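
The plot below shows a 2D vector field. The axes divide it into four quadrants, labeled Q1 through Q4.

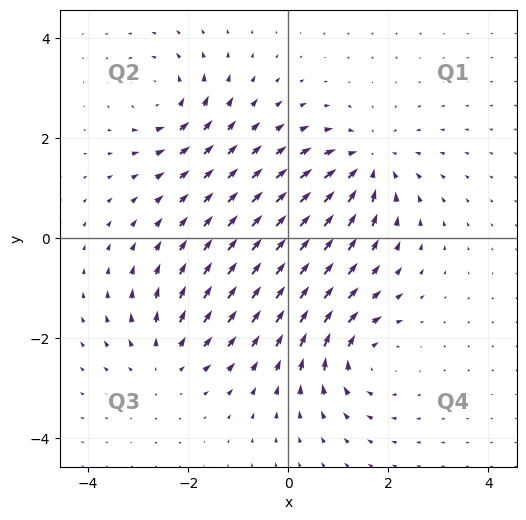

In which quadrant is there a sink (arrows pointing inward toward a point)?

The sink sits at approximately (1.6, 1.5), which lies in quadrant Q1. The divergence there is about -4, negative as expected for a sink.

Q1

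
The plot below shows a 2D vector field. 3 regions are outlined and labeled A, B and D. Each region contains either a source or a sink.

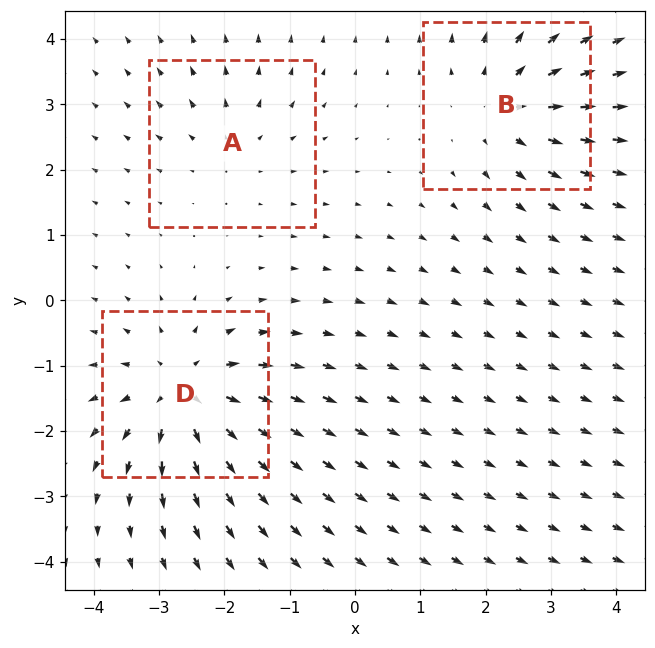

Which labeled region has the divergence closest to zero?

A

Divergence at each region's feature centre — A: about +2, B: about +4, D: about +5. Region A is closest to zero.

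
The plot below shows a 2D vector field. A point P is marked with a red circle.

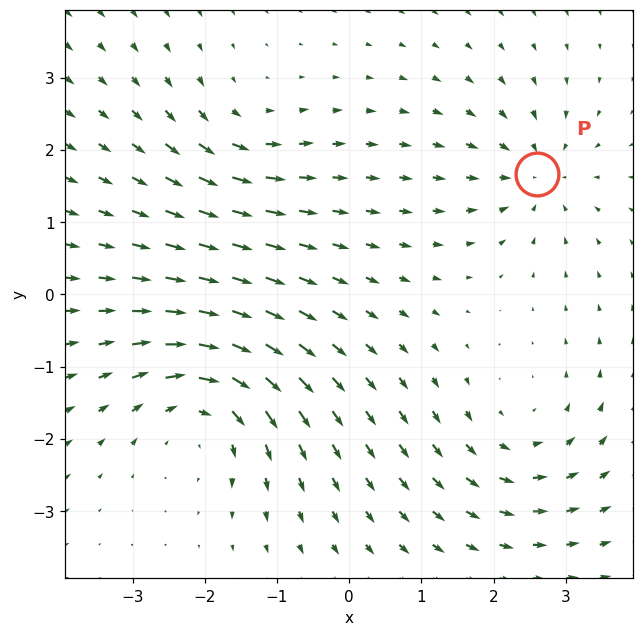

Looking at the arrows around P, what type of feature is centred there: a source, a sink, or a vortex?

At P (2.6, 1.7) the arrows converge inward. Divergence about -4, curl ≈0 — negative divergence with near-zero curl is a sink.

sink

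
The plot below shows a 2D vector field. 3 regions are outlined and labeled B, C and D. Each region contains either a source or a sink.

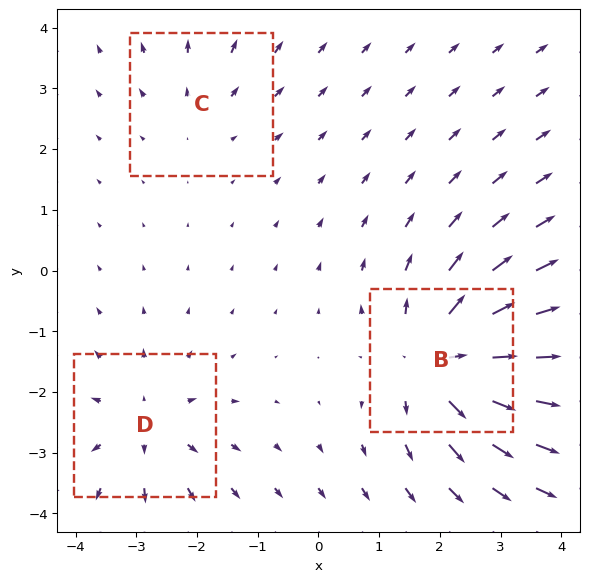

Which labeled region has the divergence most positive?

B

Divergence at each region's feature centre — B: about +5, C: about +2, D: about +3. Region B is most positive.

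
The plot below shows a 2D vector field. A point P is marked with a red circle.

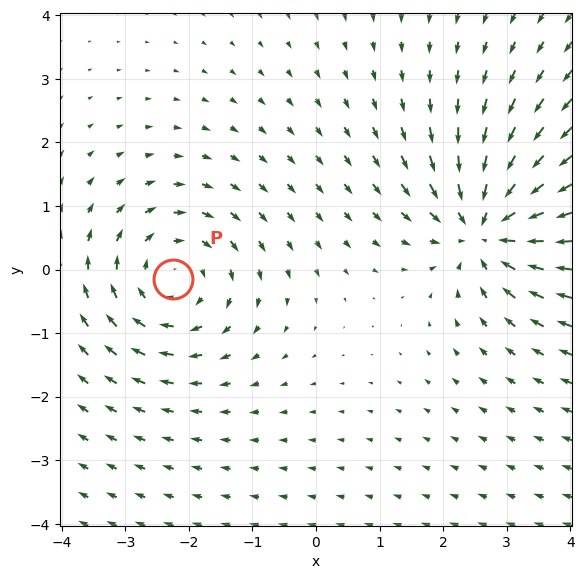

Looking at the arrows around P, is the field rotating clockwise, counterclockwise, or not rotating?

Near P at (-2.2, -0.2) the arrows circulate clockwise. The curl (z-component) there is about -4; negative curl means clockwise rotation.

clockwise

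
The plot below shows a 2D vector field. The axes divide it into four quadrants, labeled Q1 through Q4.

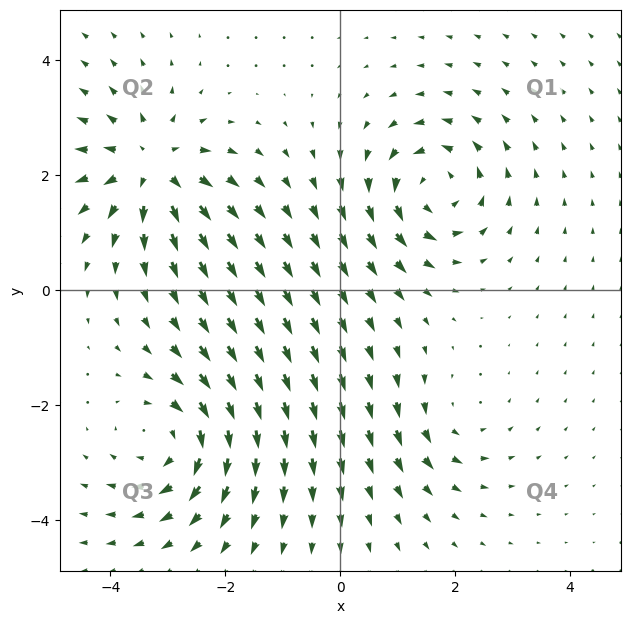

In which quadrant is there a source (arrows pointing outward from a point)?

Q2

The source sits at approximately (-3.3, 2.1), which lies in quadrant Q2. The divergence there is about +6, positive as expected for a source.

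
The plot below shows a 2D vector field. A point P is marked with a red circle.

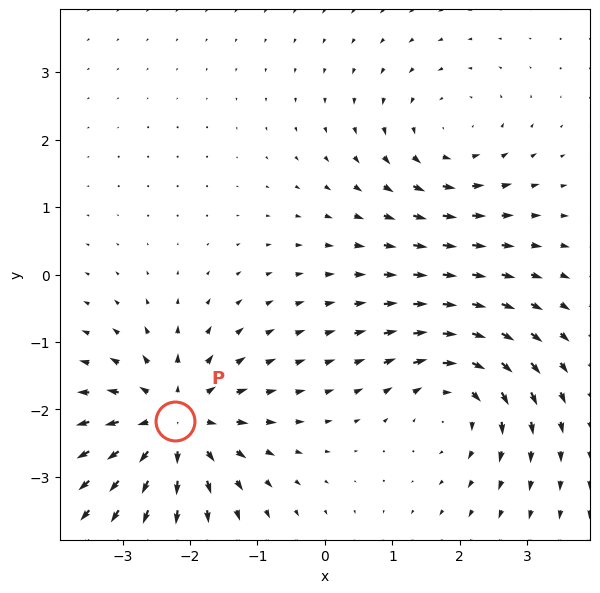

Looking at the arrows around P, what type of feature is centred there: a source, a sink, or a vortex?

source

At P (-2.2, -2.2) the arrows spread outward. Divergence about +5, curl ≈0 — positive divergence with near-zero curl is a source.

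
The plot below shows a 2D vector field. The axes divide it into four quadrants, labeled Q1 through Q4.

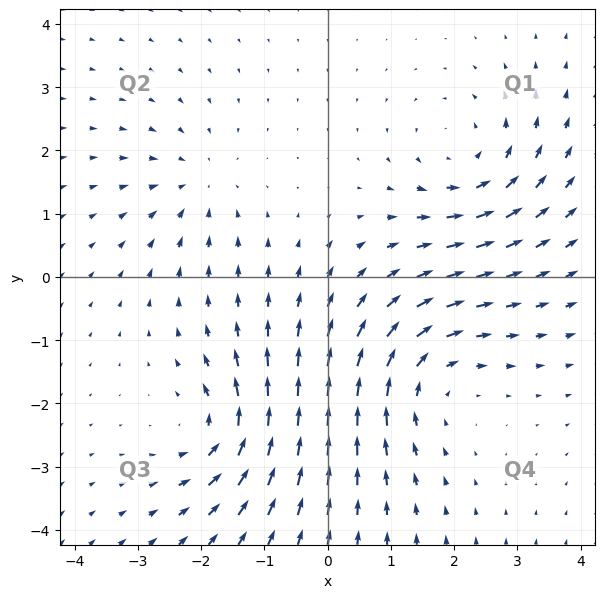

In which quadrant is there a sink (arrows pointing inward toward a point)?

Q2

The sink sits at approximately (-2.1, 1.5), which lies in quadrant Q2. The divergence there is about -3, negative as expected for a sink.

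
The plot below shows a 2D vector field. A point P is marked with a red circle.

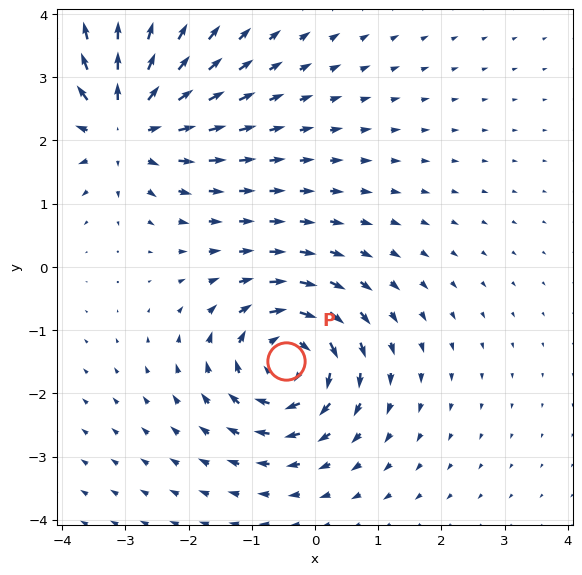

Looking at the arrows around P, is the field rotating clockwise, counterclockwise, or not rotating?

clockwise

Near P at (-0.5, -1.5) the arrows circulate clockwise. The curl (z-component) there is about -4; negative curl means clockwise rotation.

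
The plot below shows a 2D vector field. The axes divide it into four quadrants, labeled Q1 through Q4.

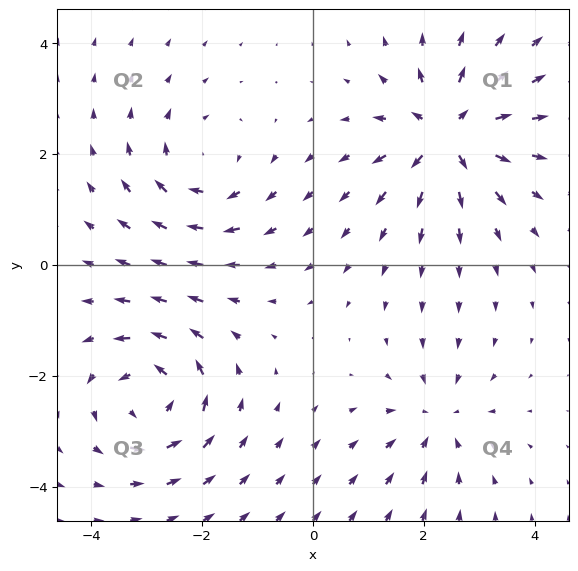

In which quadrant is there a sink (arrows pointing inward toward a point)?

Q4

The sink sits at approximately (2.2, -2.8), which lies in quadrant Q4. The divergence there is about -4, negative as expected for a sink.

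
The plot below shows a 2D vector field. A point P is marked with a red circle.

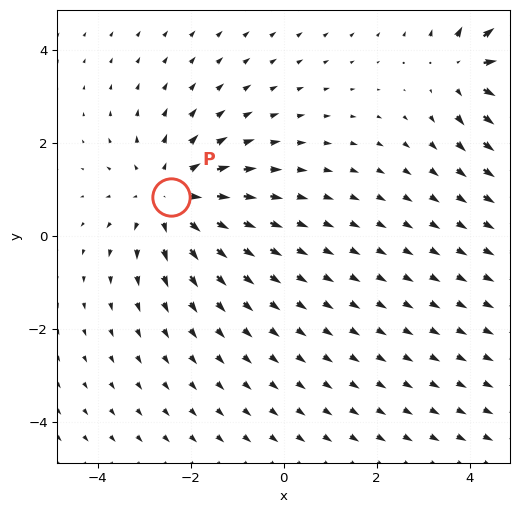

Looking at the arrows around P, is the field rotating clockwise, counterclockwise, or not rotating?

Near P at (-2.4, 0.8) the arrows show no circulation. The curl there is ≈0.

not rotating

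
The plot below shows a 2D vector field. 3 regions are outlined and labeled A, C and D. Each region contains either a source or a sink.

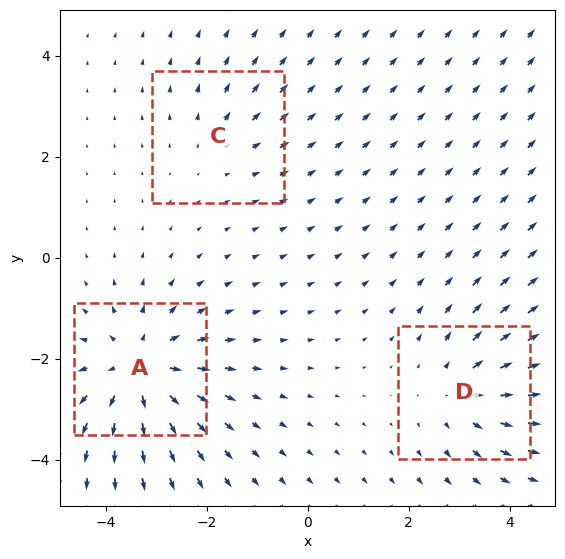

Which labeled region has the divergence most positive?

A

Divergence at each region's feature centre — A: about +5, C: about +2, D: about +3. Region A is most positive.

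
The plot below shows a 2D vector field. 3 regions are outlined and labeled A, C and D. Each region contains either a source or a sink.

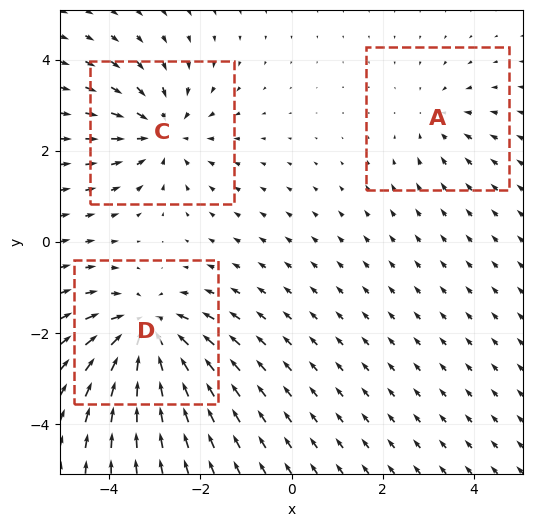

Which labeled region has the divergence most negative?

D

Divergence at each region's feature centre — A: about -2, C: about -3, D: about -5. Region D is most negative.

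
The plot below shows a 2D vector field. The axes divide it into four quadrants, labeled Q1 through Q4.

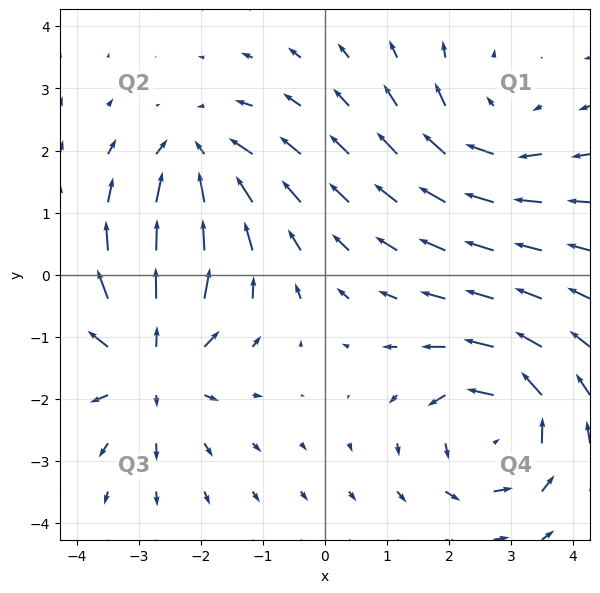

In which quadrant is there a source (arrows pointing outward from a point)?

The source sits at approximately (-2.8, -1.4), which lies in quadrant Q3. The divergence there is about +4, positive as expected for a source.

Q3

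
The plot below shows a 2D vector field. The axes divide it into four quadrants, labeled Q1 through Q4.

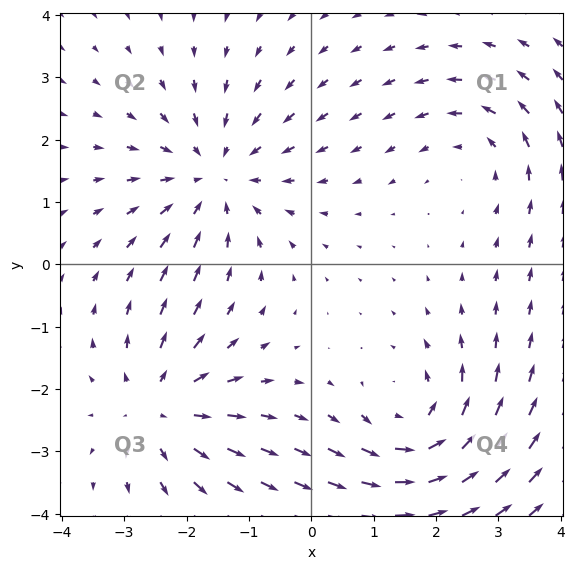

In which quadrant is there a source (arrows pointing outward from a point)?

Q3

The source sits at approximately (-2.4, -2.3), which lies in quadrant Q3. The divergence there is about +4, positive as expected for a source.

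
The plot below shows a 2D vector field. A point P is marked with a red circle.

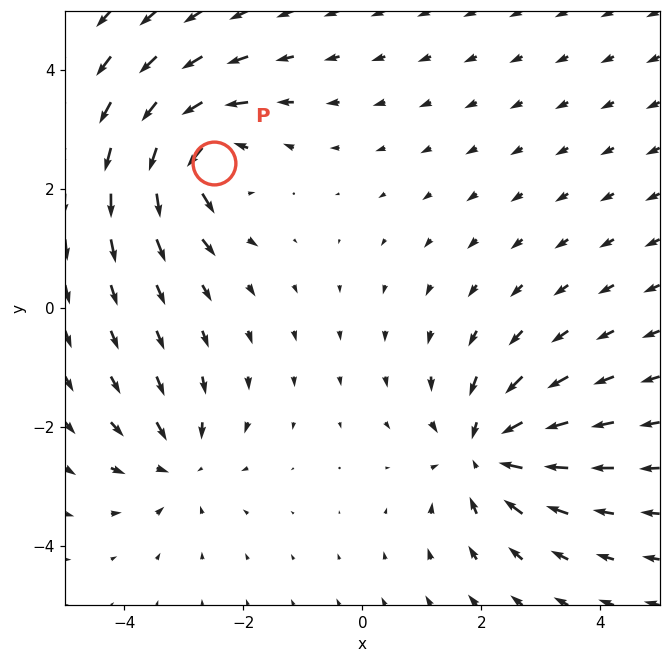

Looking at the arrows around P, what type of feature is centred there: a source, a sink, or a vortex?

At P (-2.5, 2.4) the arrows circulate counterclockwise. Divergence ≈0, curl about +6 — near-zero divergence with nonzero curl is a vortex.

vortex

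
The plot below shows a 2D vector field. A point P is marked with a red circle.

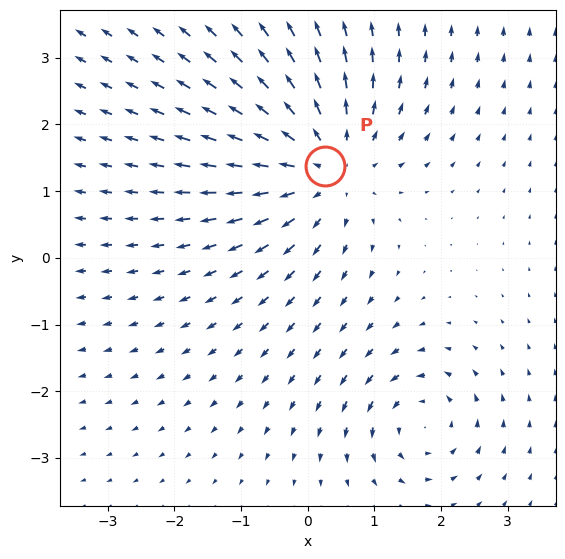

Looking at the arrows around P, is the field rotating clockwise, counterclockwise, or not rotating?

Near P at (0.3, 1.4) the arrows show no circulation. The curl there is ≈0.

not rotating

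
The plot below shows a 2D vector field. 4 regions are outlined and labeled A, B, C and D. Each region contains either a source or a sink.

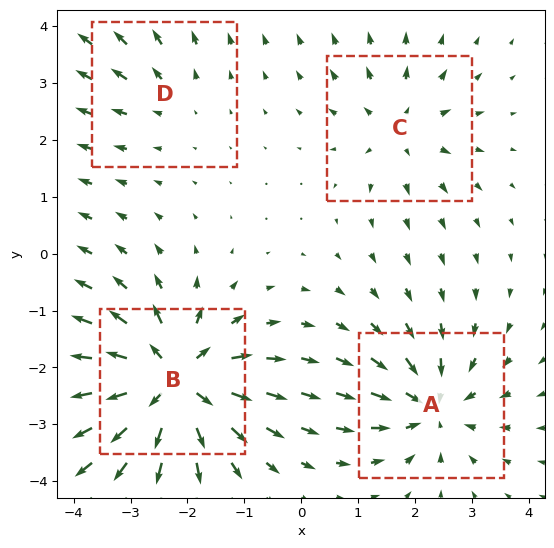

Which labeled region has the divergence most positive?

Divergence at each region's feature centre — A: about -6, B: about +9, C: about +4, D: about +3. Region B is most positive.

B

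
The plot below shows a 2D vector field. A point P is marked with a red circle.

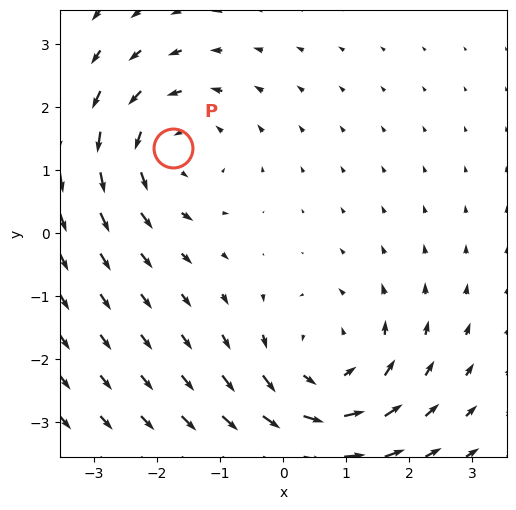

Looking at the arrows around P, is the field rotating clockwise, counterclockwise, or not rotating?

Near P at (-1.8, 1.4) the arrows circulate counterclockwise. The curl (z-component) there is about +4; positive curl means counterclockwise rotation.

counterclockwise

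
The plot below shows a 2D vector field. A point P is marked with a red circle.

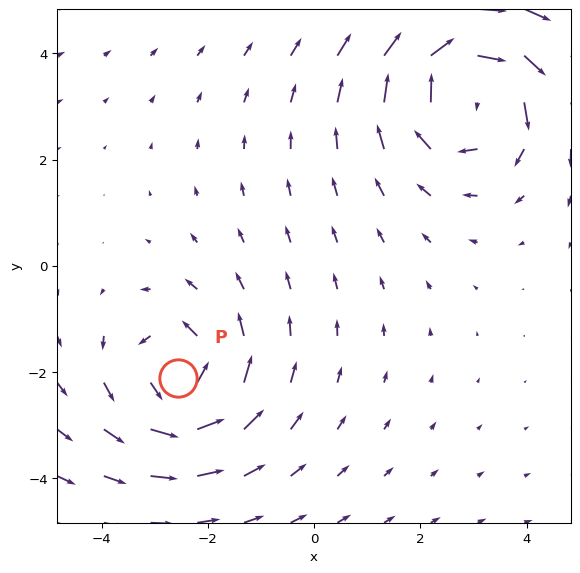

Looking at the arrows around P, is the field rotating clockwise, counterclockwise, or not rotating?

Near P at (-2.6, -2.1) the arrows circulate counterclockwise. The curl (z-component) there is about +4; positive curl means counterclockwise rotation.

counterclockwise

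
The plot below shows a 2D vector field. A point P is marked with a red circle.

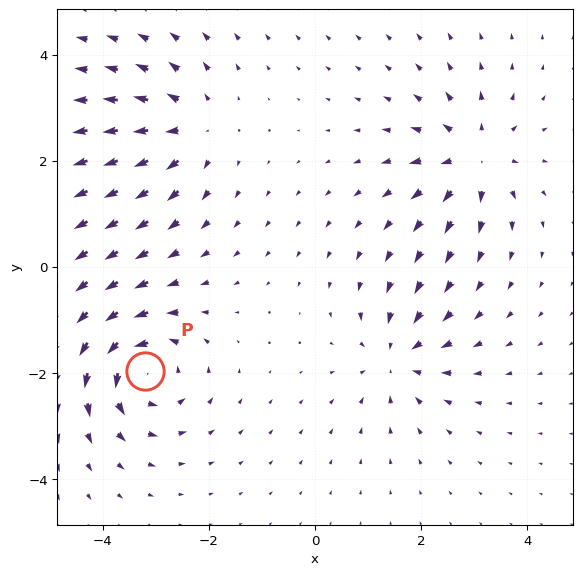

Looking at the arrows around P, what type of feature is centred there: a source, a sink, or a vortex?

At P (-3.2, -2.0) the arrows circulate counterclockwise. Divergence ≈0, curl about +6 — near-zero divergence with nonzero curl is a vortex.

vortex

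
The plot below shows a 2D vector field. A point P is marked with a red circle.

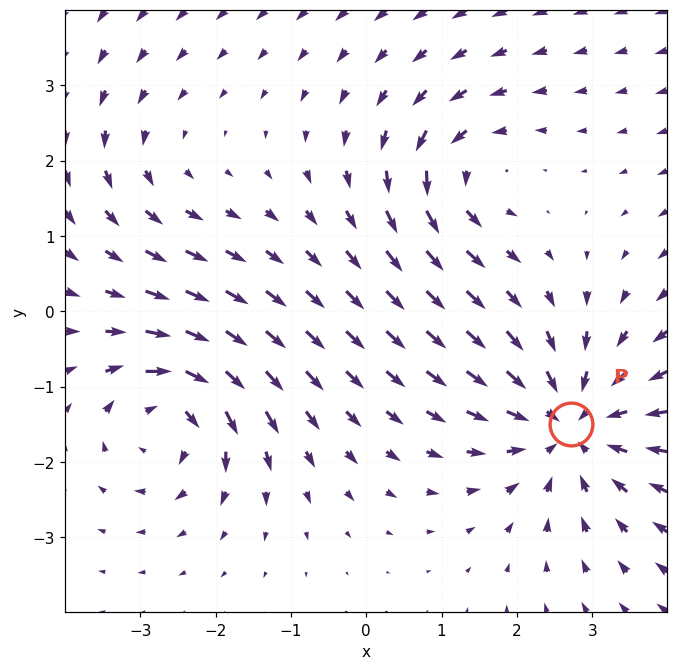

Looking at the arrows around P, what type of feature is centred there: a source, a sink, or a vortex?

At P (2.7, -1.5) the arrows converge inward. Divergence about -5, curl ≈0 — negative divergence with near-zero curl is a sink.

sink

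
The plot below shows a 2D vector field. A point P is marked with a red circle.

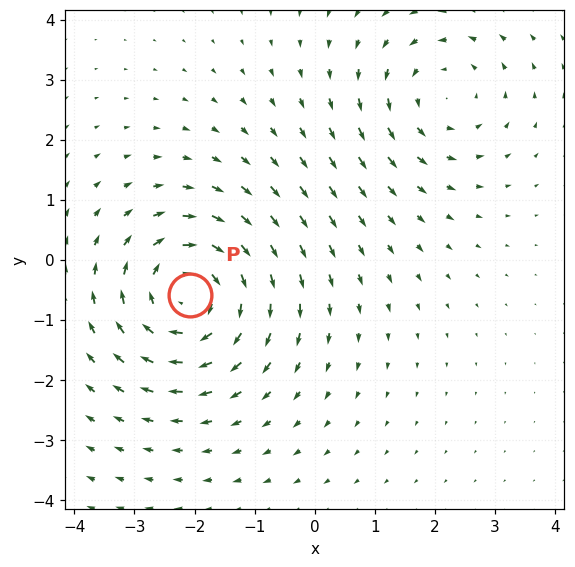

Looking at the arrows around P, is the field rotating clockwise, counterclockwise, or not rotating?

clockwise

Near P at (-2.1, -0.6) the arrows circulate clockwise. The curl (z-component) there is about -4; negative curl means clockwise rotation.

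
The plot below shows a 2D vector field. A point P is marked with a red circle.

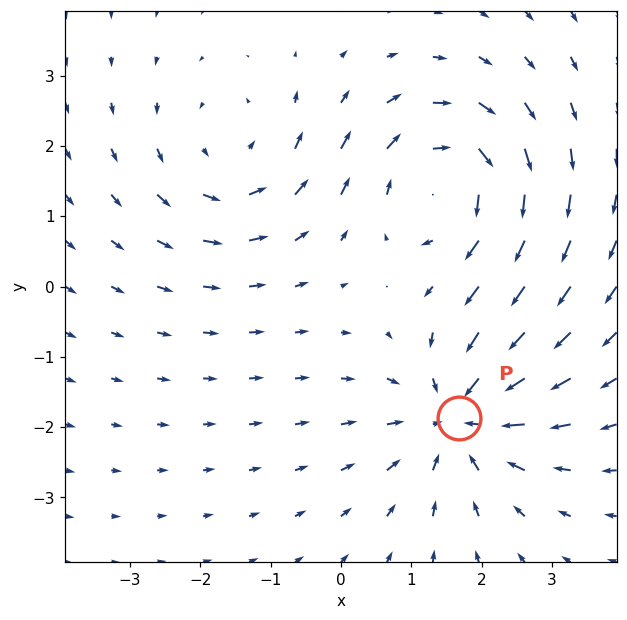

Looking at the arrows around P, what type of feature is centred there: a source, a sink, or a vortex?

sink

At P (1.7, -1.9) the arrows converge inward. Divergence about -5, curl ≈0 — negative divergence with near-zero curl is a sink.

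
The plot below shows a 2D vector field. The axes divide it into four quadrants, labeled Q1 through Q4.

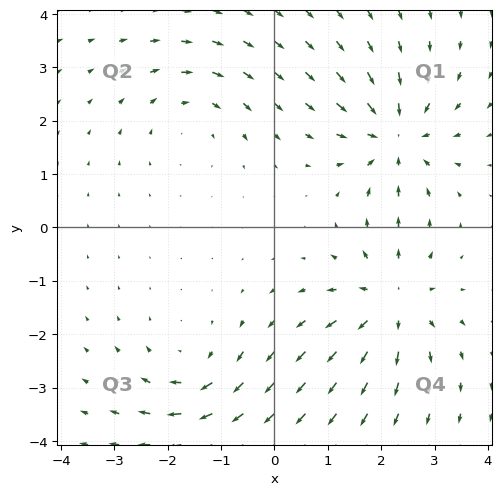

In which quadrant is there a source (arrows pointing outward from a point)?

The source sits at approximately (2.2, -1.4), which lies in quadrant Q4. The divergence there is about +5, positive as expected for a source.

Q4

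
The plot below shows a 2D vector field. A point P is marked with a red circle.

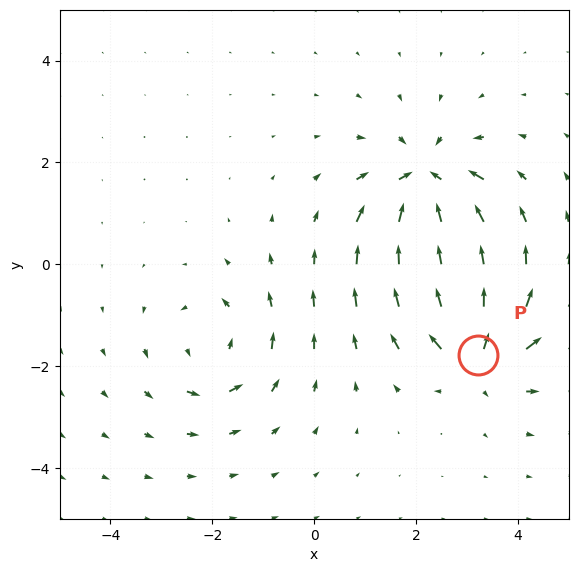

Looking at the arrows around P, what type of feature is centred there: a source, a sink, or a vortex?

At P (3.2, -1.8) the arrows spread outward. Divergence about +6, curl ≈0 — positive divergence with near-zero curl is a source.

source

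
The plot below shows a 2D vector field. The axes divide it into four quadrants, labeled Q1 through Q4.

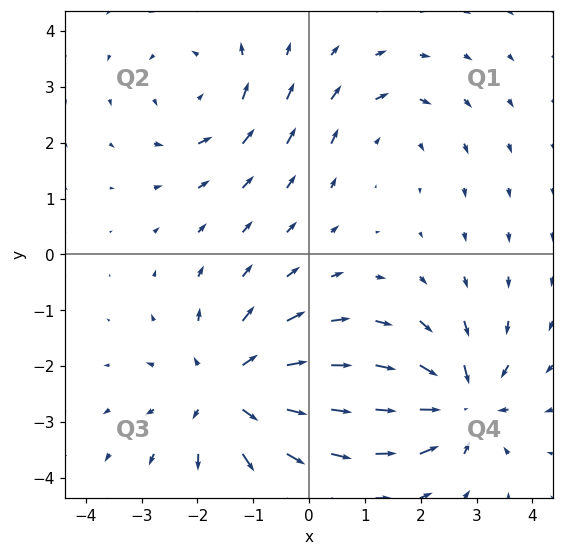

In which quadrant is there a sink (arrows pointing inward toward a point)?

The sink sits at approximately (2.7, -2.7), which lies in quadrant Q4. The divergence there is about -5, negative as expected for a sink.

Q4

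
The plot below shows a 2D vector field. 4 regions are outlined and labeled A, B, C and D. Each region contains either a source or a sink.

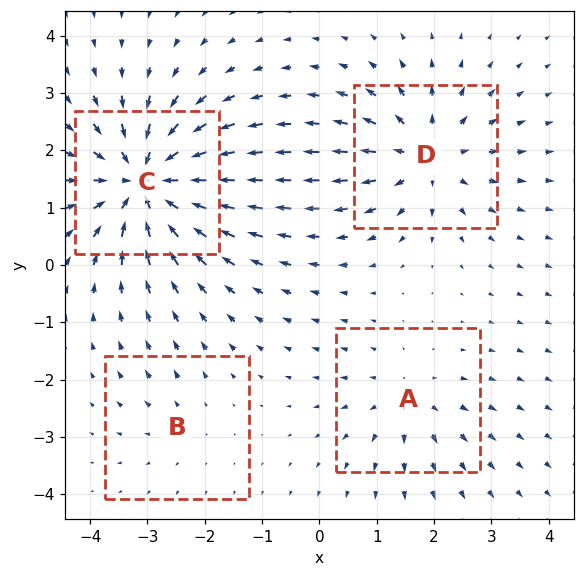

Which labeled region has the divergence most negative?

Divergence at each region's feature centre — A: about +3, B: about +2, C: about -8, D: about +5. Region C is most negative.

C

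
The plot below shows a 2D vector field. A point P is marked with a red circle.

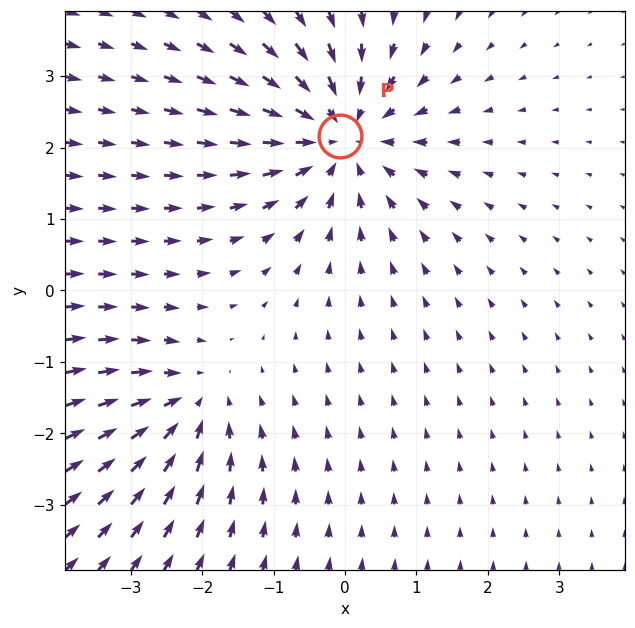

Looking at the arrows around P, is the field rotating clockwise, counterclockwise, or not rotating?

not rotating

Near P at (-0.1, 2.2) the arrows show no circulation. The curl there is ≈0.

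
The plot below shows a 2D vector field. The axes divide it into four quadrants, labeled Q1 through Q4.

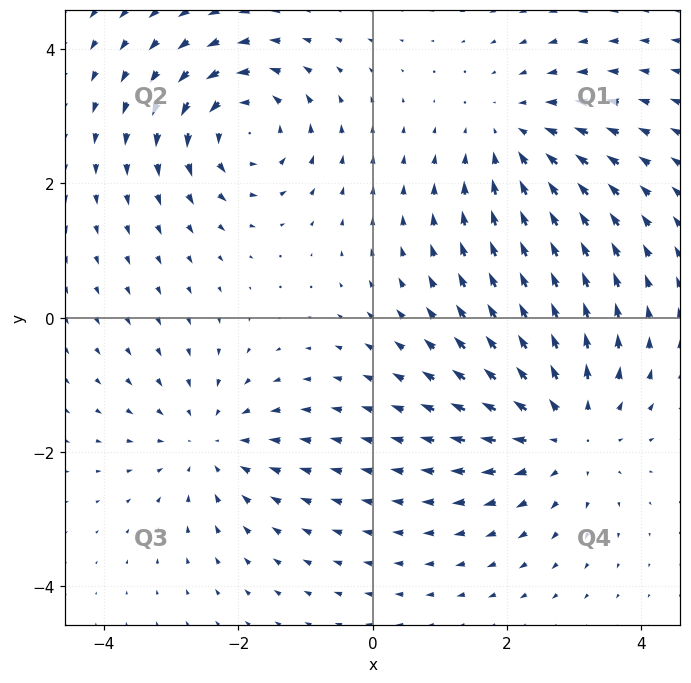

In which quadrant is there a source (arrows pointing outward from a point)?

Q4

The source sits at approximately (2.9, -1.7), which lies in quadrant Q4. The divergence there is about +3, positive as expected for a source.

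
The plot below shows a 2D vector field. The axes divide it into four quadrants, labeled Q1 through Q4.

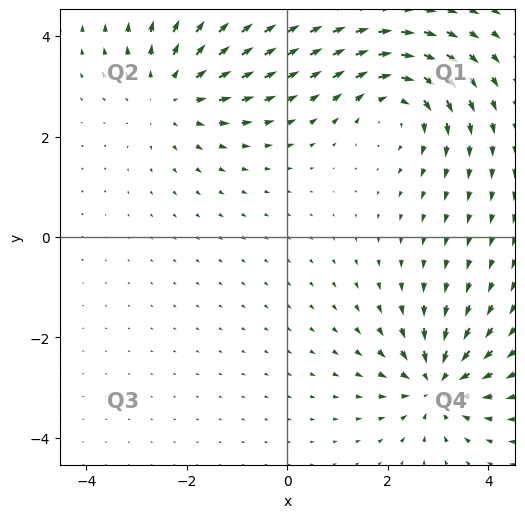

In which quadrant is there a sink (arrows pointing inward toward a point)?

The sink sits at approximately (3.0, -2.9), which lies in quadrant Q4. The divergence there is about -6, negative as expected for a sink.

Q4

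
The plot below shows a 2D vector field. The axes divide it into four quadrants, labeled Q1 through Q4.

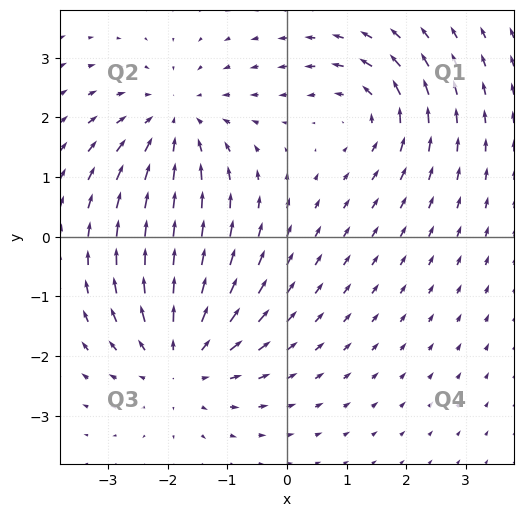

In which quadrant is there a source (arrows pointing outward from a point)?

The source sits at approximately (-1.8, -2.1), which lies in quadrant Q3. The divergence there is about +3, positive as expected for a source.

Q3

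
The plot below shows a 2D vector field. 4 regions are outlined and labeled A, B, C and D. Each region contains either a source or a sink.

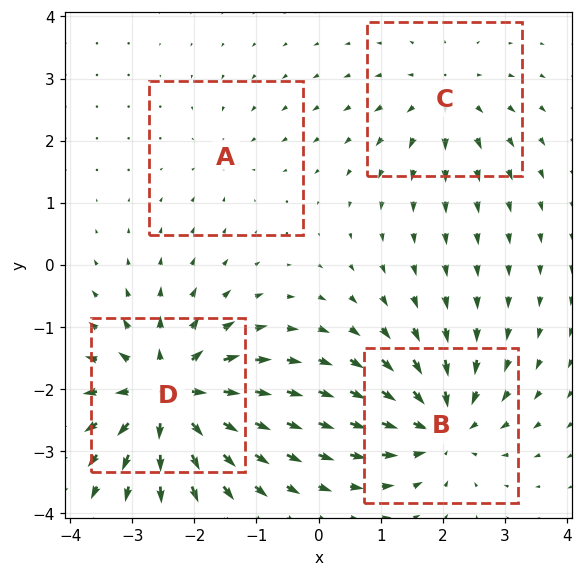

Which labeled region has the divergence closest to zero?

A

Divergence at each region's feature centre — A: about -2, B: about -6, C: about +4, D: about +8. Region A is closest to zero.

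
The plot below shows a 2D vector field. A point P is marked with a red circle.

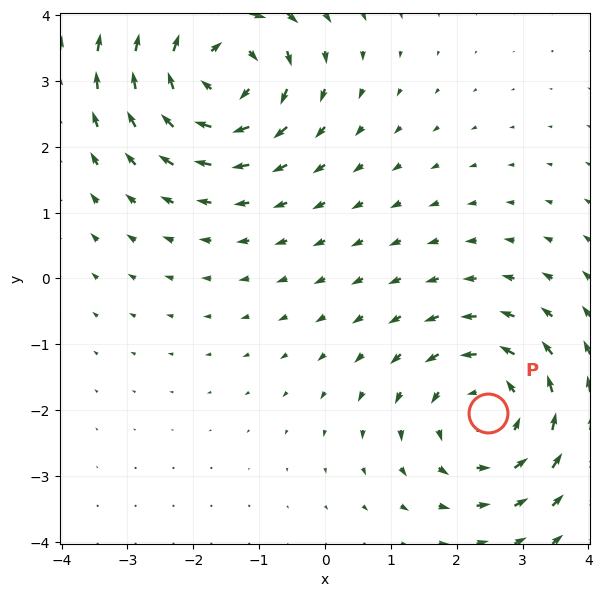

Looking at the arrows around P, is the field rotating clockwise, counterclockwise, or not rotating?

Near P at (2.5, -2.0) the arrows circulate counterclockwise. The curl (z-component) there is about +4; positive curl means counterclockwise rotation.

counterclockwise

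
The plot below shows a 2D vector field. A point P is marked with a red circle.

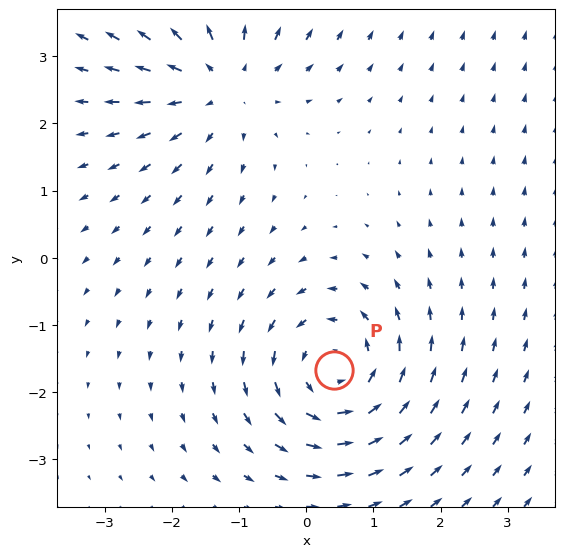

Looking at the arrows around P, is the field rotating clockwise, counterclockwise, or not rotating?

Near P at (0.4, -1.7) the arrows circulate counterclockwise. The curl (z-component) there is about +5; positive curl means counterclockwise rotation.

counterclockwise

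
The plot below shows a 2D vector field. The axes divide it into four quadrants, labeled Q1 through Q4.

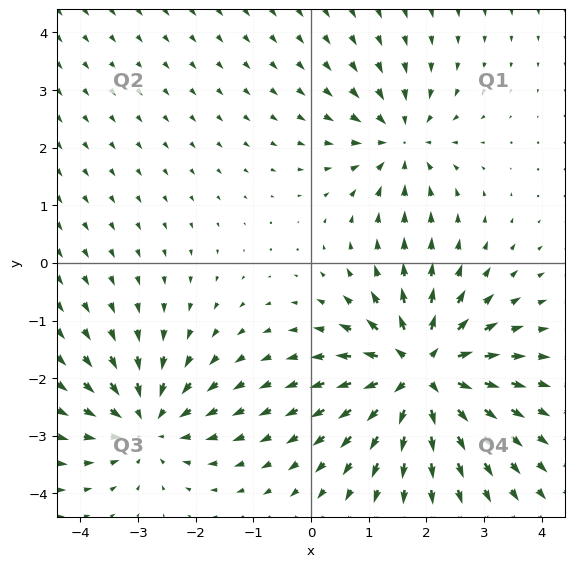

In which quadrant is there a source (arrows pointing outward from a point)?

Q4

The source sits at approximately (1.9, -1.9), which lies in quadrant Q4. The divergence there is about +7, positive as expected for a source.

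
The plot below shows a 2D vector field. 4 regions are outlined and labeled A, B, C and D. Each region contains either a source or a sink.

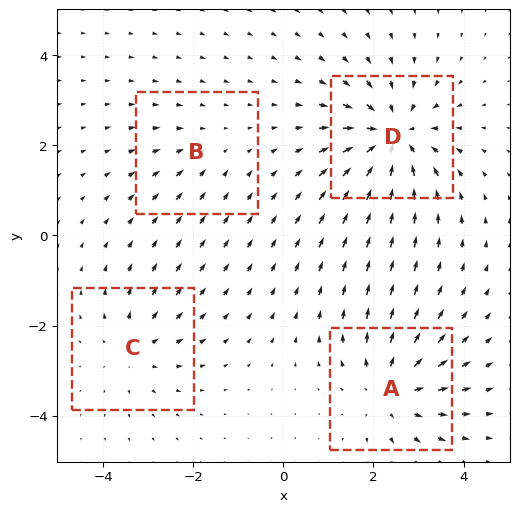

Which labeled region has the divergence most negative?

D

Divergence at each region's feature centre — A: about +5, B: about -2, C: about +3, D: about -6. Region D is most negative.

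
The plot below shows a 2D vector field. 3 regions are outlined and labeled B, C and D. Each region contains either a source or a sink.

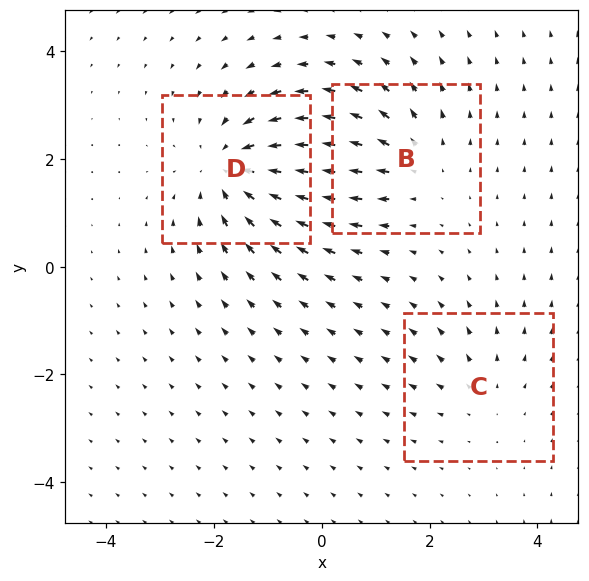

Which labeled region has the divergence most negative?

D

Divergence at each region's feature centre — B: about +3, C: about +2, D: about -4. Region D is most negative.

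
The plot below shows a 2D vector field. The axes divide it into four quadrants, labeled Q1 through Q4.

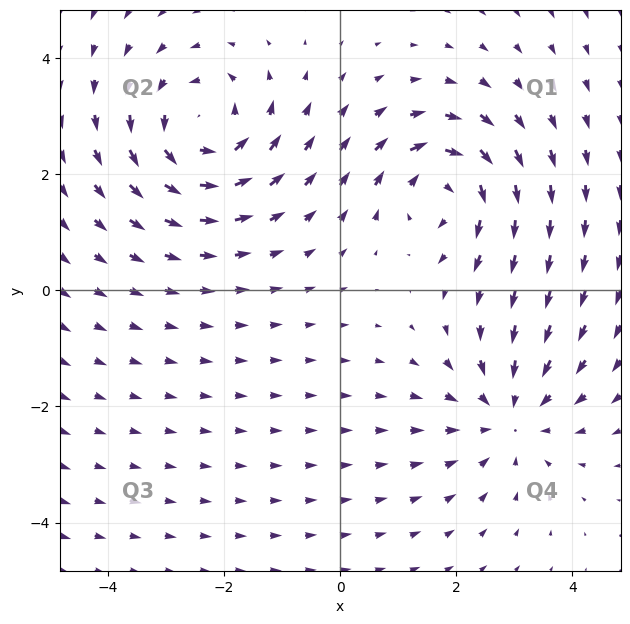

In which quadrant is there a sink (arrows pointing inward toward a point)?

Q4

The sink sits at approximately (2.9, -2.2), which lies in quadrant Q4. The divergence there is about -3, negative as expected for a sink.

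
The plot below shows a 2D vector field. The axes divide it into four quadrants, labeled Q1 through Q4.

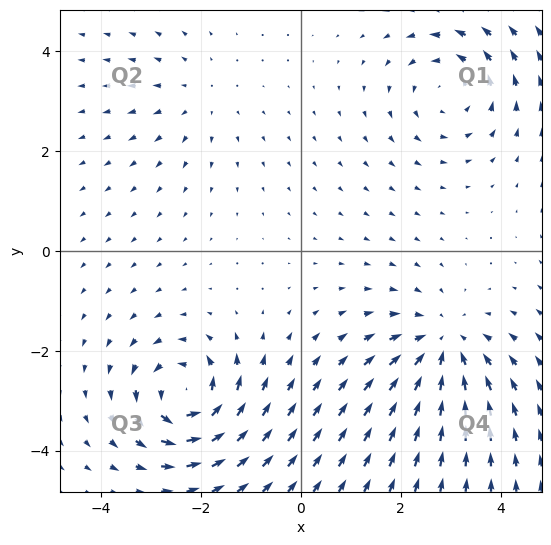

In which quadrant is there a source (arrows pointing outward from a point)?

Q2

The source sits at approximately (-2.0, 3.1), which lies in quadrant Q2. The divergence there is about +2, positive as expected for a source.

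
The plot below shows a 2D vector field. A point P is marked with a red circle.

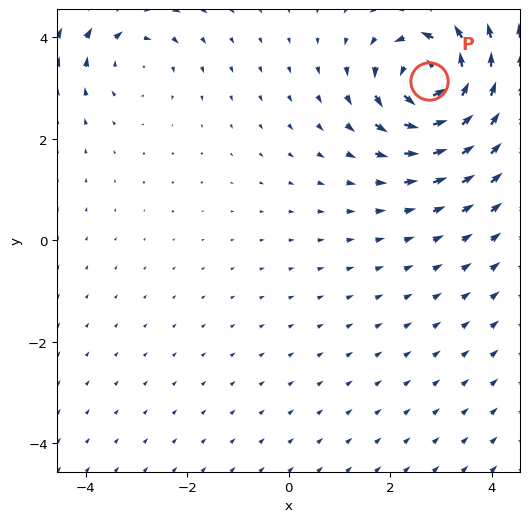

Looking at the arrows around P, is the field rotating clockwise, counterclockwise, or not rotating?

counterclockwise

Near P at (2.8, 3.1) the arrows circulate counterclockwise. The curl (z-component) there is about +7; positive curl means counterclockwise rotation.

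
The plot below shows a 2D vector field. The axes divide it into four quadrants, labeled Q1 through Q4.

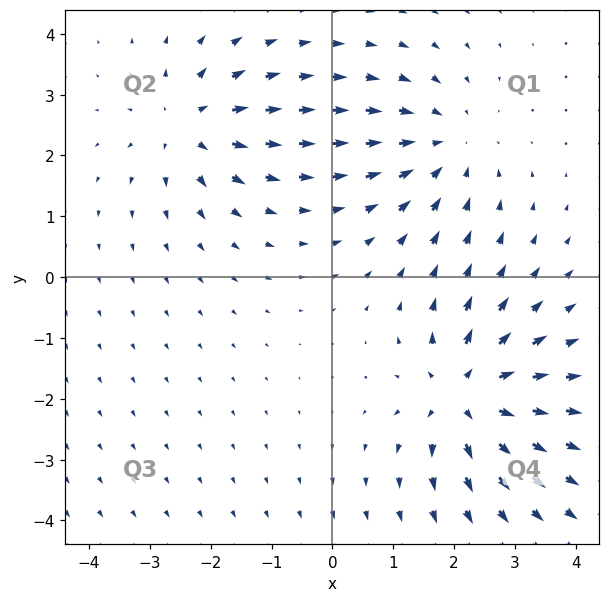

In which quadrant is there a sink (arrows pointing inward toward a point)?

Q1

The sink sits at approximately (1.9, 2.2), which lies in quadrant Q1. The divergence there is about -3, negative as expected for a sink.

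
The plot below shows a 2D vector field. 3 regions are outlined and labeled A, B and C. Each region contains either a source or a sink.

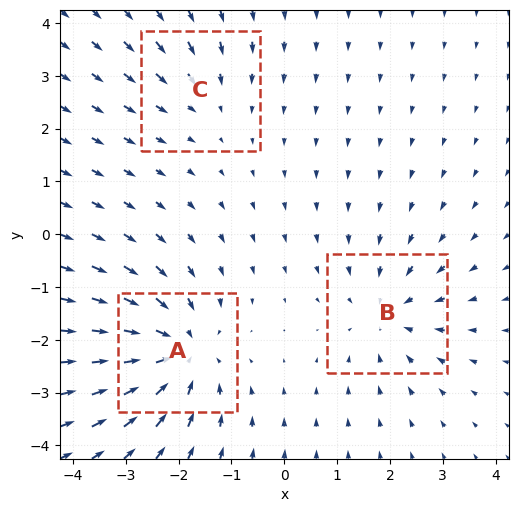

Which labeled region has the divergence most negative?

A

Divergence at each region's feature centre — A: about -4, B: about -3, C: about -2. Region A is most negative.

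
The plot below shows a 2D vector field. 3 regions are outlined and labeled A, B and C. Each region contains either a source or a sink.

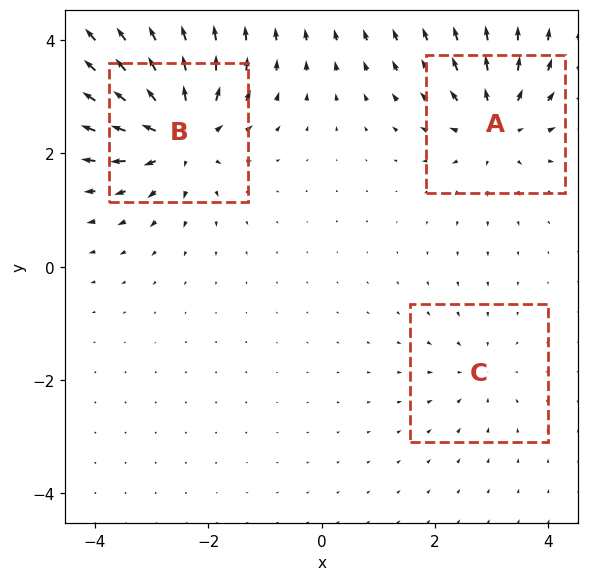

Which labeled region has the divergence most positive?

Divergence at each region's feature centre — A: about +4, B: about +6, C: about -2. Region B is most positive.

B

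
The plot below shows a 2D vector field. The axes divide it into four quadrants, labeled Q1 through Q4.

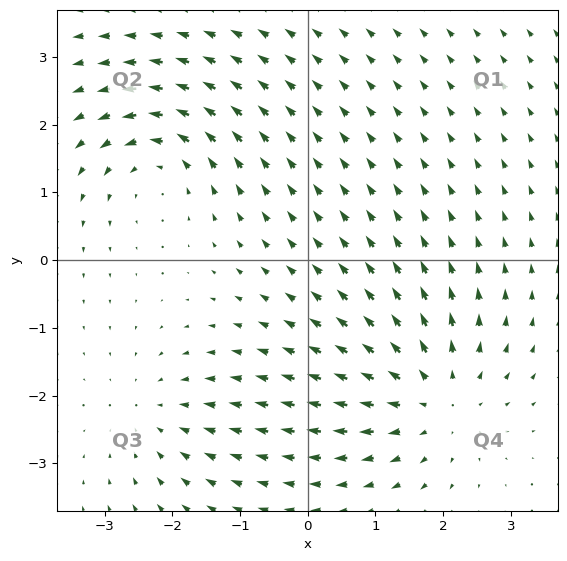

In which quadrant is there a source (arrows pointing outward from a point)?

Q4

The source sits at approximately (1.9, -2.0), which lies in quadrant Q4. The divergence there is about +4, positive as expected for a source.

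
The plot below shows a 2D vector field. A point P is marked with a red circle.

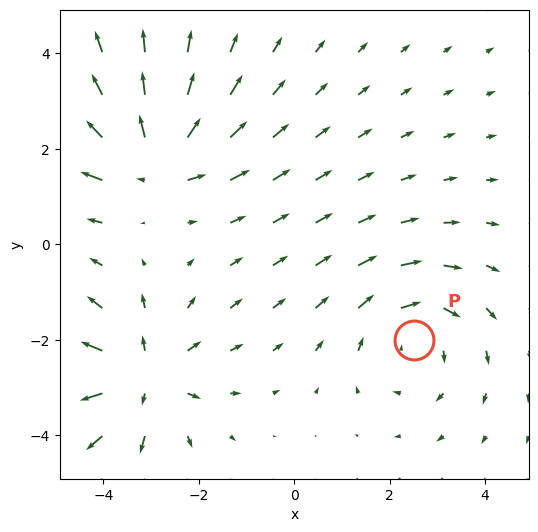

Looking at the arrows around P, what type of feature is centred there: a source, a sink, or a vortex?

At P (2.5, -2.0) the arrows circulate clockwise. Divergence ≈0, curl about -3 — near-zero divergence with nonzero curl is a vortex.

vortex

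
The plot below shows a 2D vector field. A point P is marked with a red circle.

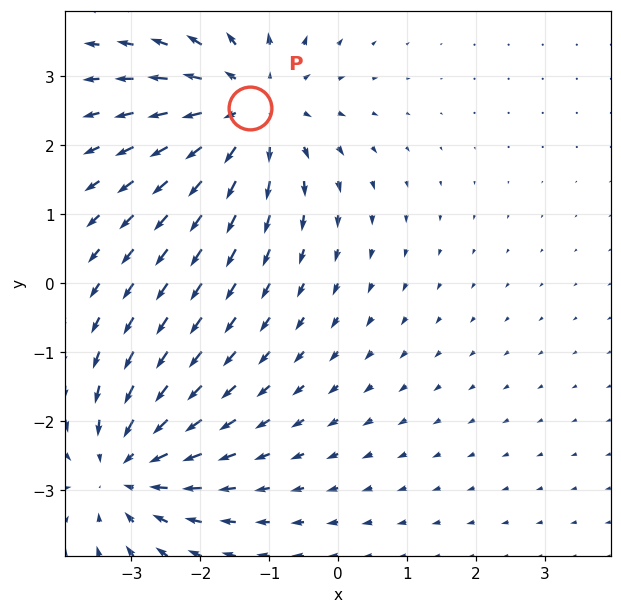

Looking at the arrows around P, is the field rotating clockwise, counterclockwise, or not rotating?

Near P at (-1.3, 2.5) the arrows show no circulation. The curl there is ≈0.

not rotating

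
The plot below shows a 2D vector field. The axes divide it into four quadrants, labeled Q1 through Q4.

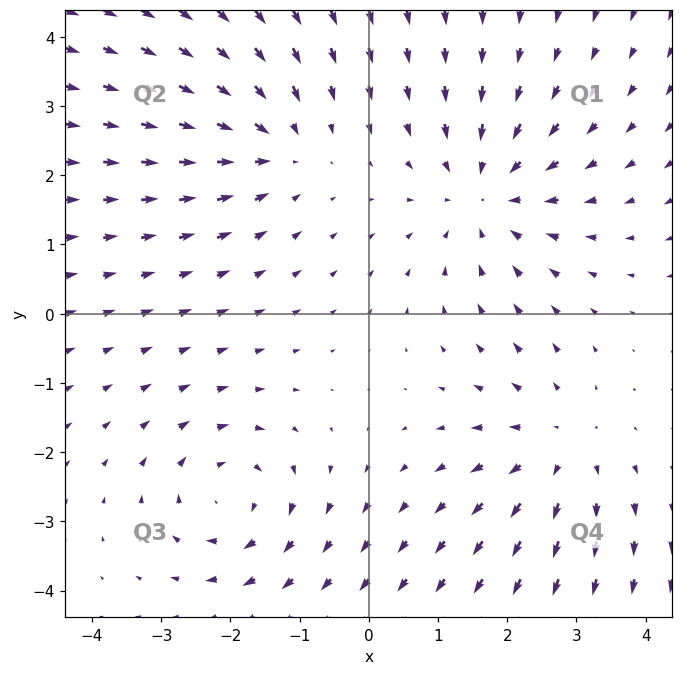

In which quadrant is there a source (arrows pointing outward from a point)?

Q4

The source sits at approximately (2.8, -1.9), which lies in quadrant Q4. The divergence there is about +3, positive as expected for a source.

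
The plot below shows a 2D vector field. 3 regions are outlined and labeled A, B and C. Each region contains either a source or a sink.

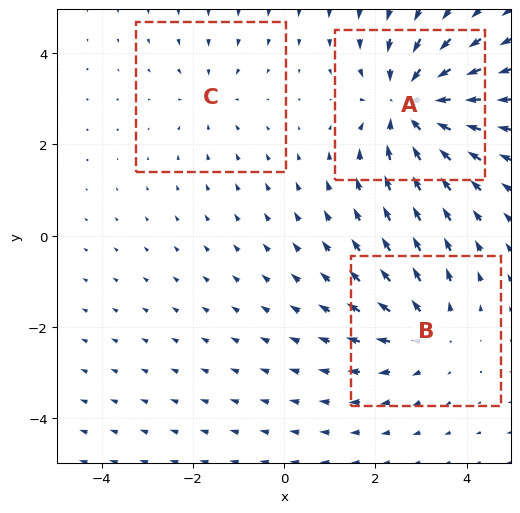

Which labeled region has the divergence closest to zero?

C

Divergence at each region's feature centre — A: about -5, B: about +3, C: about -2. Region C is closest to zero.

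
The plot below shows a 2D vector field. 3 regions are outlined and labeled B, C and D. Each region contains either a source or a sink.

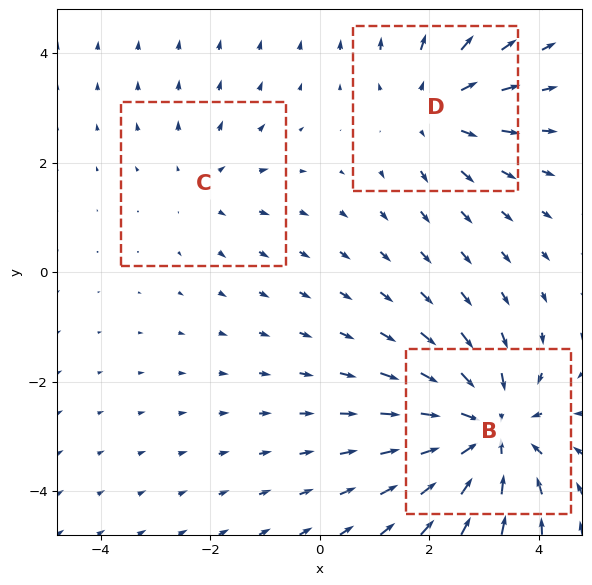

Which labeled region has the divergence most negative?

Divergence at each region's feature centre — B: about -5, C: about +2, D: about +3. Region B is most negative.

B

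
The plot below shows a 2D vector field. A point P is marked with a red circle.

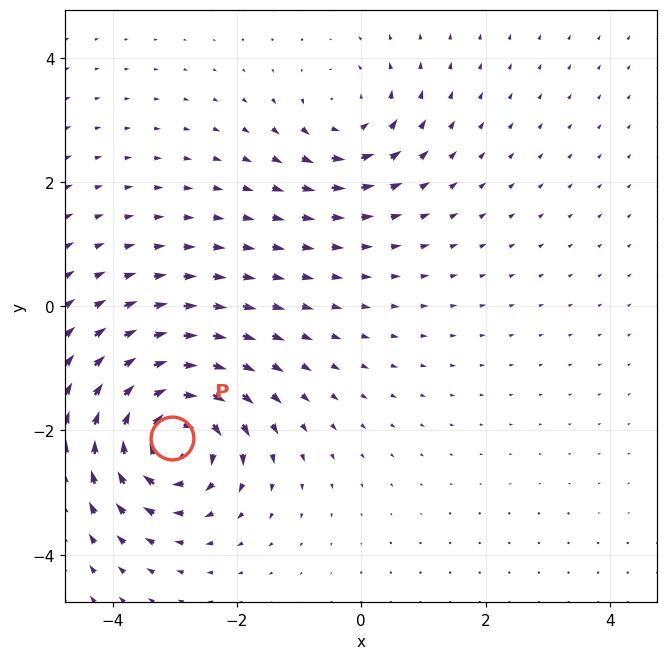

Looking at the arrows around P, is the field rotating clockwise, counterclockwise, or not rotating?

clockwise

Near P at (-3.0, -2.1) the arrows circulate clockwise. The curl (z-component) there is about -6; negative curl means clockwise rotation.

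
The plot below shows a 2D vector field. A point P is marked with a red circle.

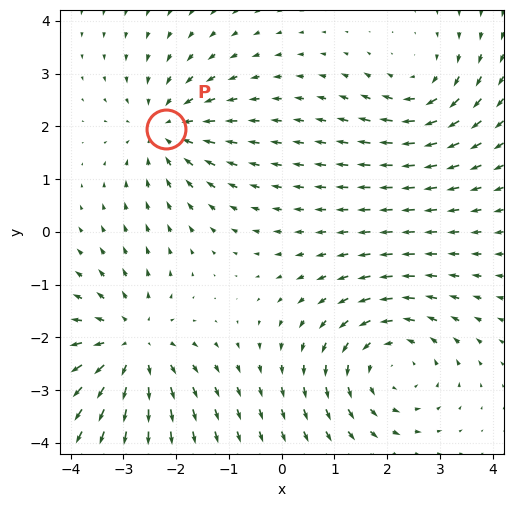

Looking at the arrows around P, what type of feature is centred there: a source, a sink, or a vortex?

At P (-2.2, 1.9) the arrows converge inward. Divergence about -4, curl ≈0 — negative divergence with near-zero curl is a sink.

sink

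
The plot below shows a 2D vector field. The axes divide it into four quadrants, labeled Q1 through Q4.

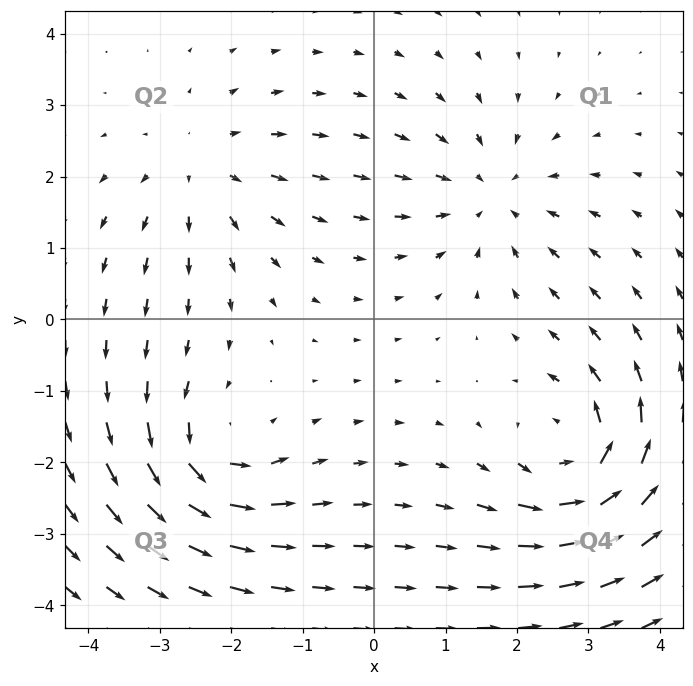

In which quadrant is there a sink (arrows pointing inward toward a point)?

Q1

The sink sits at approximately (1.6, 1.7), which lies in quadrant Q1. The divergence there is about -3, negative as expected for a sink.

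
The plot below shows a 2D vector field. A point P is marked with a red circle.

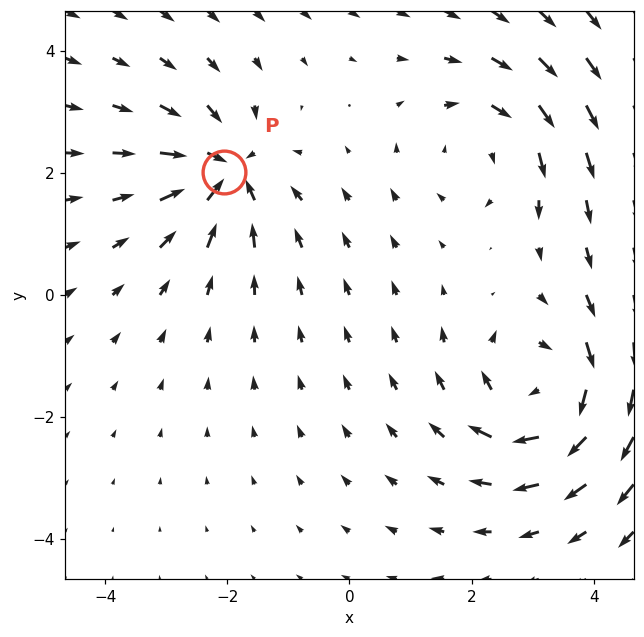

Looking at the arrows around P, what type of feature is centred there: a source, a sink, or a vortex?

At P (-2.0, 2.0) the arrows converge inward. Divergence about -5, curl ≈0 — negative divergence with near-zero curl is a sink.

sink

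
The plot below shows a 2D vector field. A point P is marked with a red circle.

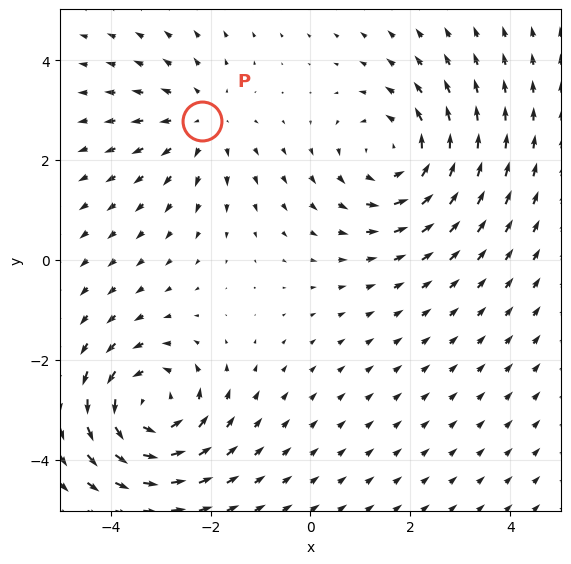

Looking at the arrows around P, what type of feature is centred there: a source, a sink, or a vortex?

At P (-2.2, 2.8) the arrows spread outward. Divergence about +2, curl ≈0 — positive divergence with near-zero curl is a source.

source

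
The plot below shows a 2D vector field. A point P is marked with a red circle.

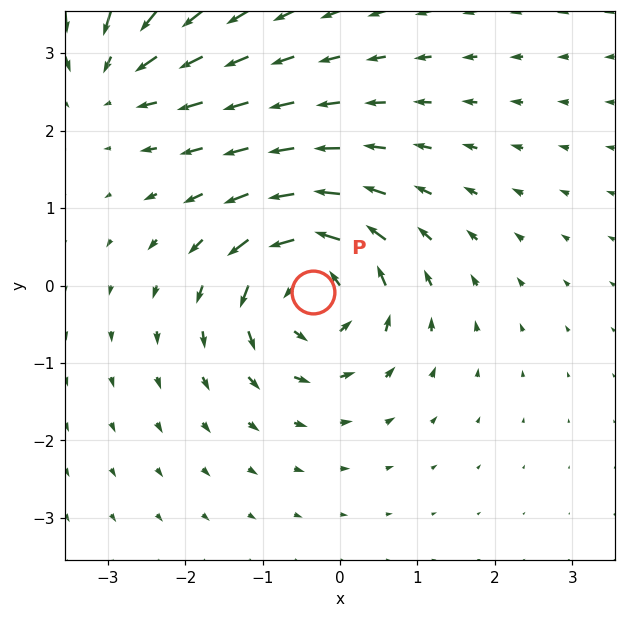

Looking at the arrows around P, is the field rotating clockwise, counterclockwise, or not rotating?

Near P at (-0.4, -0.1) the arrows circulate counterclockwise. The curl (z-component) there is about +5; positive curl means counterclockwise rotation.

counterclockwise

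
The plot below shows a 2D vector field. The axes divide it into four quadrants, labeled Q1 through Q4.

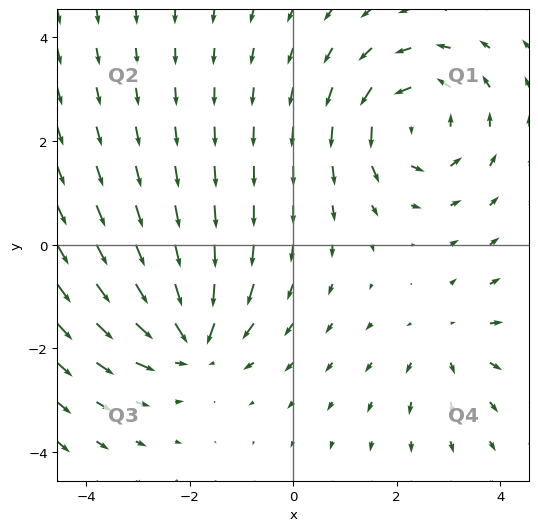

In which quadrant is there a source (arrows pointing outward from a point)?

Q4

The source sits at approximately (3.0, -1.8), which lies in quadrant Q4. The divergence there is about +3, positive as expected for a source.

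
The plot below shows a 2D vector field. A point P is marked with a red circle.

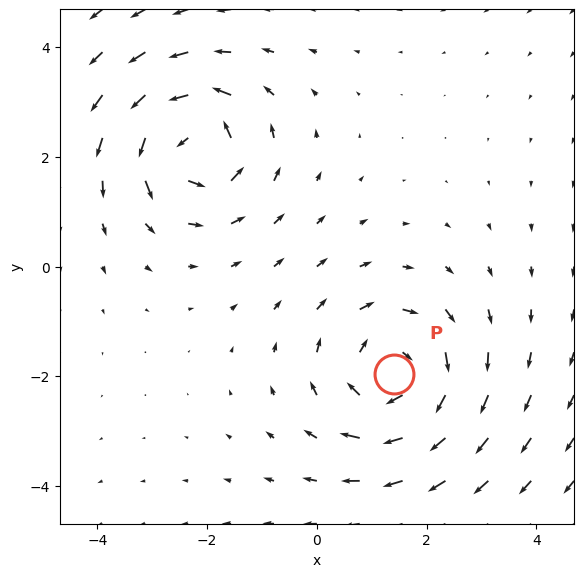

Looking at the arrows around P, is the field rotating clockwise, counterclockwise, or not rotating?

clockwise

Near P at (1.4, -2.0) the arrows circulate clockwise. The curl (z-component) there is about -4; negative curl means clockwise rotation.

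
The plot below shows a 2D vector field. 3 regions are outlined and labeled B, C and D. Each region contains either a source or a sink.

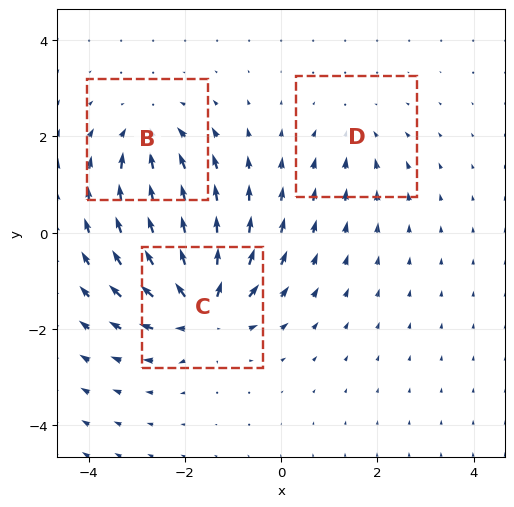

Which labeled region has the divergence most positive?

C

Divergence at each region's feature centre — B: about -4, C: about +6, D: about -2. Region C is most positive.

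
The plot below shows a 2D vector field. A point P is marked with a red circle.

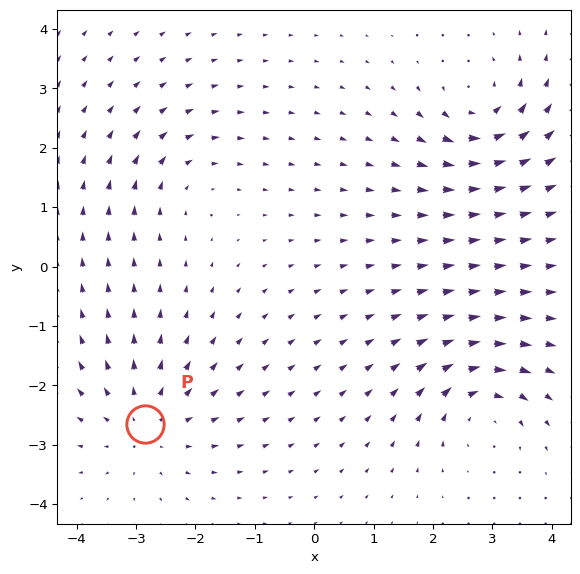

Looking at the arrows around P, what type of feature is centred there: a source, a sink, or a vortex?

At P (-2.9, -2.6) the arrows spread outward. Divergence about +4, curl ≈0 — positive divergence with near-zero curl is a source.

source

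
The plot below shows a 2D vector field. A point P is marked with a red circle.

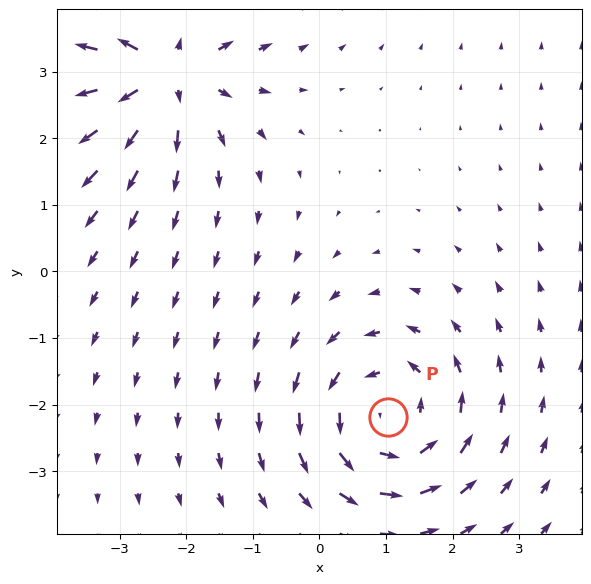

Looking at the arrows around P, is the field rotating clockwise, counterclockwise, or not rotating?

counterclockwise

Near P at (1.0, -2.2) the arrows circulate counterclockwise. The curl (z-component) there is about +4; positive curl means counterclockwise rotation.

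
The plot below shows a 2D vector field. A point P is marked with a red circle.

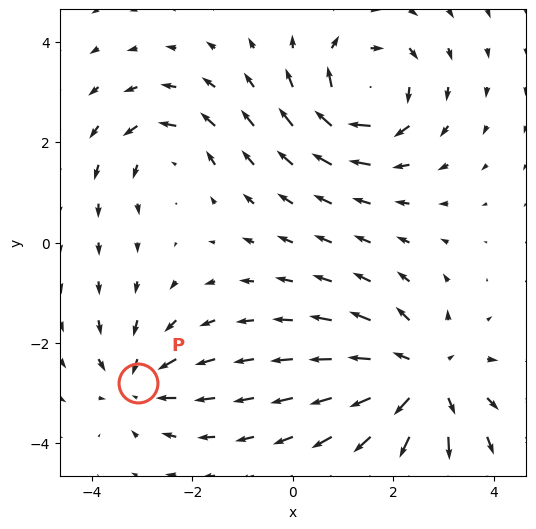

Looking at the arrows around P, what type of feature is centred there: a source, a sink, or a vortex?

sink

At P (-3.1, -2.8) the arrows converge inward. Divergence about -4, curl ≈0 — negative divergence with near-zero curl is a sink.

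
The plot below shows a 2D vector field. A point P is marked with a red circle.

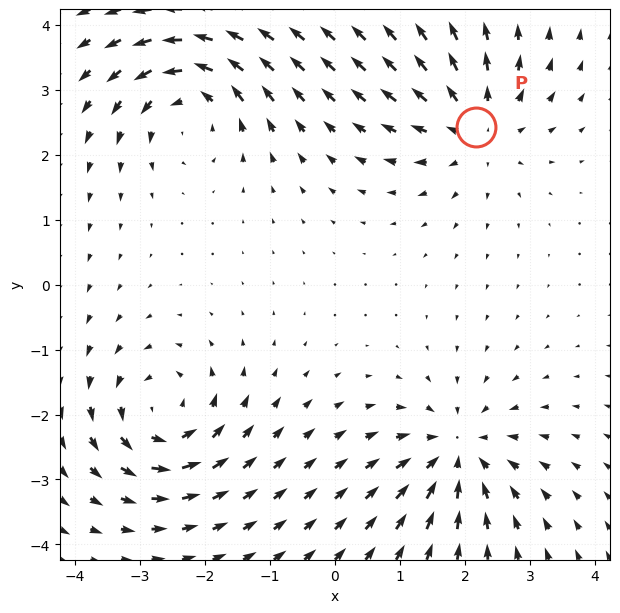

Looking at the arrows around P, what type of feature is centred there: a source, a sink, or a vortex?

source

At P (2.2, 2.4) the arrows spread outward. Divergence about +5, curl ≈0 — positive divergence with near-zero curl is a source.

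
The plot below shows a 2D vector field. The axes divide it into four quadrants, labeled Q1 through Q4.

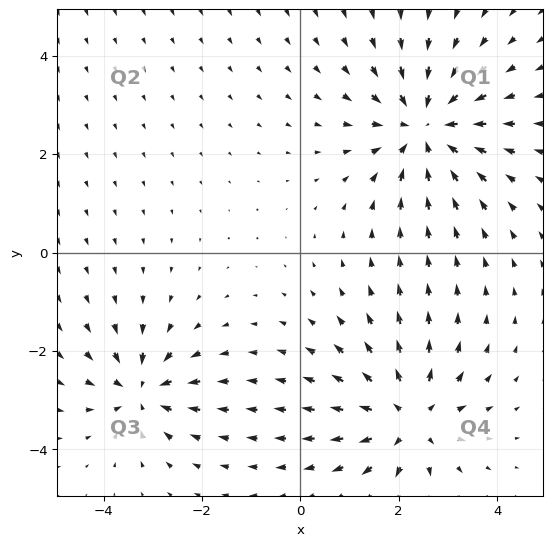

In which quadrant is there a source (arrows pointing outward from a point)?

The source sits at approximately (2.2, -3.4), which lies in quadrant Q4. The divergence there is about +4, positive as expected for a source.

Q4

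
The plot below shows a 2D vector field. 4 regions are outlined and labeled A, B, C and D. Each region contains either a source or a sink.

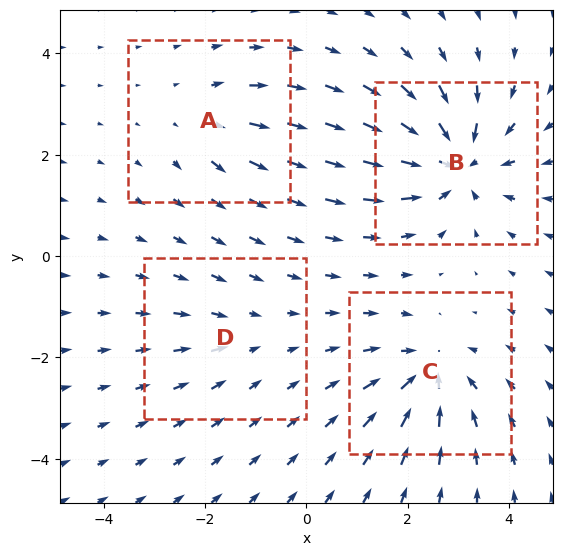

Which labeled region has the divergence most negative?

B

Divergence at each region's feature centre — A: about +3, B: about -7, C: about -5, D: about -2. Region B is most negative.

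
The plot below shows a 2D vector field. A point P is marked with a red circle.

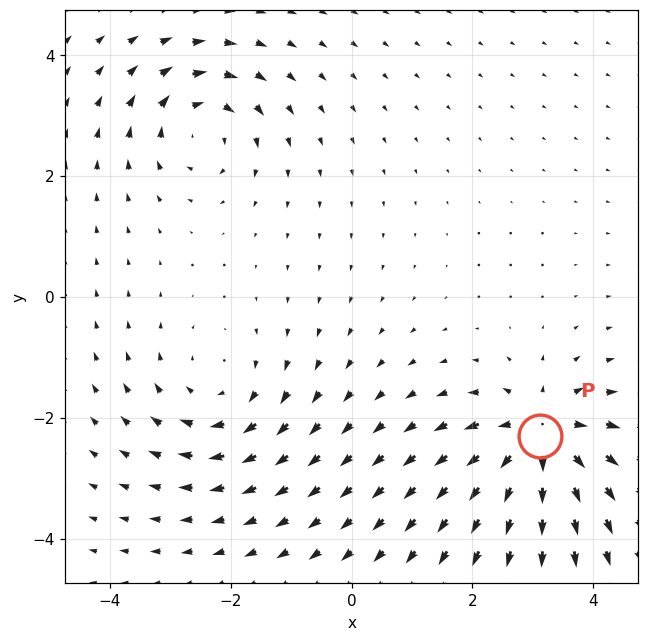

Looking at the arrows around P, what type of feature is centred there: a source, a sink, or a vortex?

source

At P (3.1, -2.3) the arrows spread outward. Divergence about +6, curl ≈0 — positive divergence with near-zero curl is a source.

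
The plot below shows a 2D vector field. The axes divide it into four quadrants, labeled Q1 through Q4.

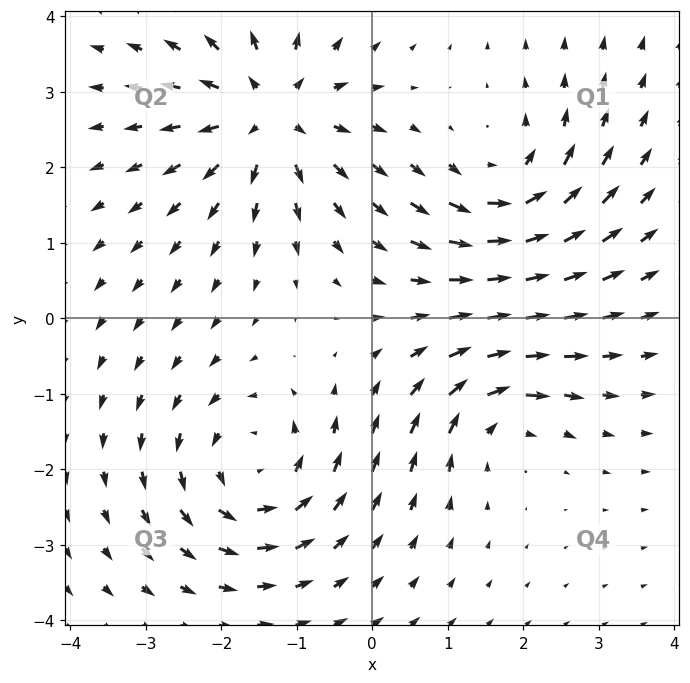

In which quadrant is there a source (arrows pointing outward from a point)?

The source sits at approximately (-1.4, 2.7), which lies in quadrant Q2. The divergence there is about +6, positive as expected for a source.

Q2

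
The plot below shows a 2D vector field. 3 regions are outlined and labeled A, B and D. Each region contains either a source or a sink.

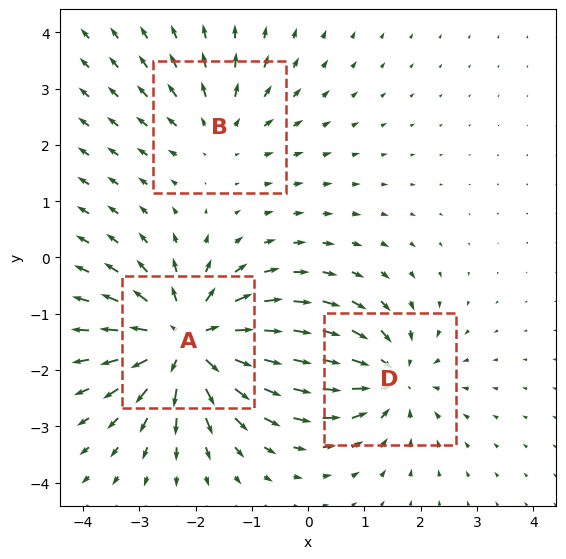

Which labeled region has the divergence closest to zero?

B

Divergence at each region's feature centre — A: about +5, B: about +2, D: about -3. Region B is closest to zero.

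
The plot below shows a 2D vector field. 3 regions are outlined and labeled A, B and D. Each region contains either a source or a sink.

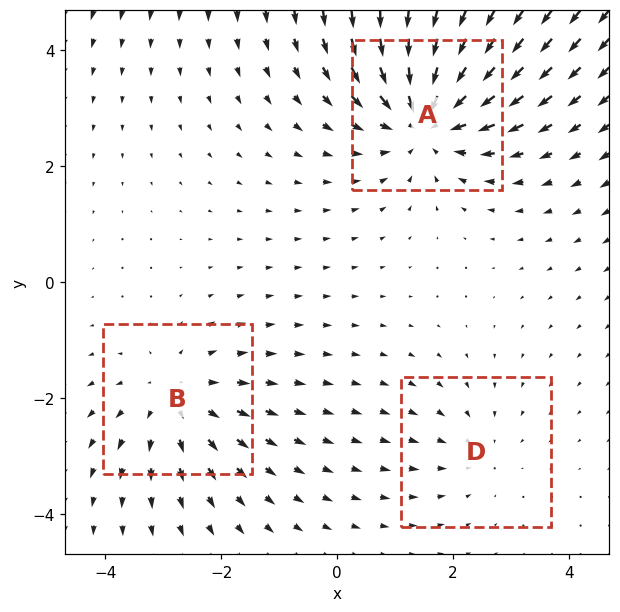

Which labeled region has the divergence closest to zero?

D

Divergence at each region's feature centre — A: about -4, B: about +3, D: about -2. Region D is closest to zero.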